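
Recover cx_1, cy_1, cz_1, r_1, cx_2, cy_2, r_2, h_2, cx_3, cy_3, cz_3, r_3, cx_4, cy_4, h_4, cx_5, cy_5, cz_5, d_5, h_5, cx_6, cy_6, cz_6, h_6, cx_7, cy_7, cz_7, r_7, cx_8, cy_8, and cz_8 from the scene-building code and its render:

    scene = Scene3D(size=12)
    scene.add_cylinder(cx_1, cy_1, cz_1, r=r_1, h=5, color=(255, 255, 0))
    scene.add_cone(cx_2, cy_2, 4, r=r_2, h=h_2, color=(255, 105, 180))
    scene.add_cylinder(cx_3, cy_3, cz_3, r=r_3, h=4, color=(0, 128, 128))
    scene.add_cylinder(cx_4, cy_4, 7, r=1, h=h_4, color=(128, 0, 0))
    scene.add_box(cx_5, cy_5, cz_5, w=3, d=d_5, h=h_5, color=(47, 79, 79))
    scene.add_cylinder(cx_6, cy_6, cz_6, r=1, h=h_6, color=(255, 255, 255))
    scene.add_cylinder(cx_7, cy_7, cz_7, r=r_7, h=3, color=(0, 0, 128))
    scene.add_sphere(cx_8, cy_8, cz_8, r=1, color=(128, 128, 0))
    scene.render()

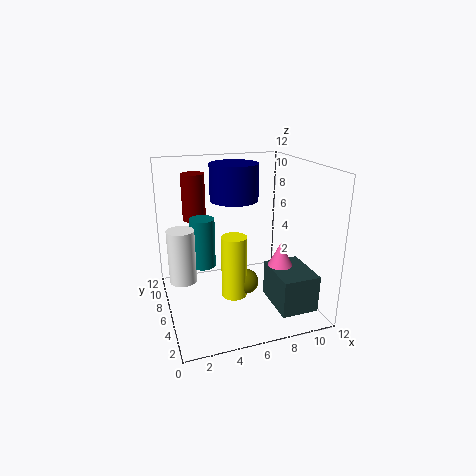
cx_1 = 5, cy_1 = 4, cz_1 = 2, r_1 = 1, cx_2 = 9, cy_2 = 4, r_2 = 1, h_2 = 2, cx_3 = 3, cy_3 = 6, cz_3 = 4, r_3 = 1, cx_4 = 3, cy_4 = 9, h_4 = 4, cx_5 = 8, cy_5 = 1, cz_5 = 1, d_5 = 4, h_5 = 3, cx_6 = 1, cy_6 = 4, cz_6 = 4, h_6 = 4, cx_7 = 6, cy_7 = 7, cz_7 = 9, r_7 = 2, cx_8 = 6, cy_8 = 4, cz_8 = 3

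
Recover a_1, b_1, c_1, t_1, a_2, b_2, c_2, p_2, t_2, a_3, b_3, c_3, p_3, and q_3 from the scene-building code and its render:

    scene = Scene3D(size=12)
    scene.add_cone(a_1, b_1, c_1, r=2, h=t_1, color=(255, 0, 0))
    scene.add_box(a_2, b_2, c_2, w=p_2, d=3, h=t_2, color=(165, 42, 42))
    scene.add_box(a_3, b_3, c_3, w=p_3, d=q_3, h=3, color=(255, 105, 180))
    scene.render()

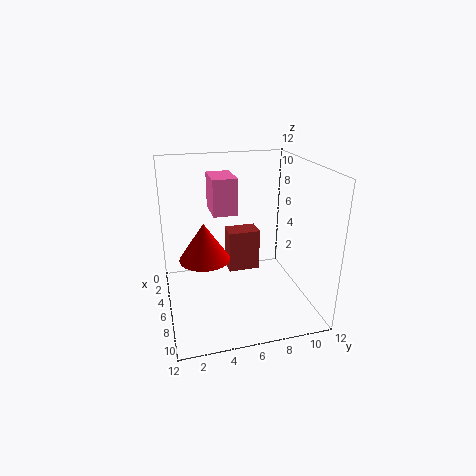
a_1 = 7, b_1 = 3, c_1 = 5, t_1 = 3, a_2 = 1, b_2 = 6, c_2 = 1, p_2 = 2, t_2 = 4, a_3 = 3, b_3 = 4, c_3 = 8, p_3 = 3, q_3 = 2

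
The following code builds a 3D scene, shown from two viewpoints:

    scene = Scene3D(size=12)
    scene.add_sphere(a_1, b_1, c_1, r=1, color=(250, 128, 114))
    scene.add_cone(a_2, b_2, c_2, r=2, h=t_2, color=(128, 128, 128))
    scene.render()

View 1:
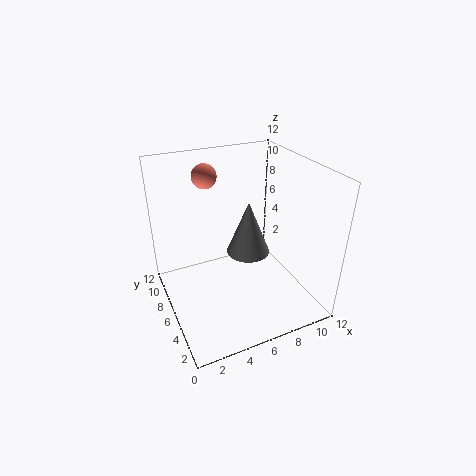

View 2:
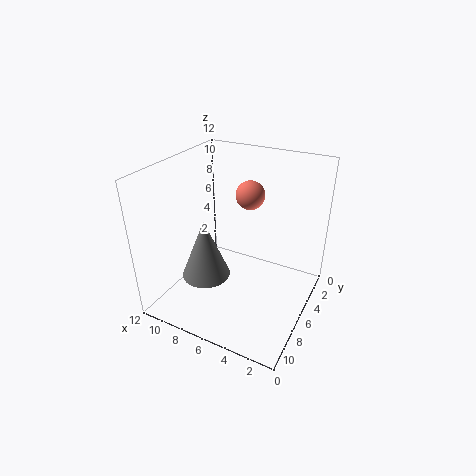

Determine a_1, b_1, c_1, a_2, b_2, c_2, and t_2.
a_1 = 4; b_1 = 8; c_1 = 11; a_2 = 8; b_2 = 8; c_2 = 3; t_2 = 5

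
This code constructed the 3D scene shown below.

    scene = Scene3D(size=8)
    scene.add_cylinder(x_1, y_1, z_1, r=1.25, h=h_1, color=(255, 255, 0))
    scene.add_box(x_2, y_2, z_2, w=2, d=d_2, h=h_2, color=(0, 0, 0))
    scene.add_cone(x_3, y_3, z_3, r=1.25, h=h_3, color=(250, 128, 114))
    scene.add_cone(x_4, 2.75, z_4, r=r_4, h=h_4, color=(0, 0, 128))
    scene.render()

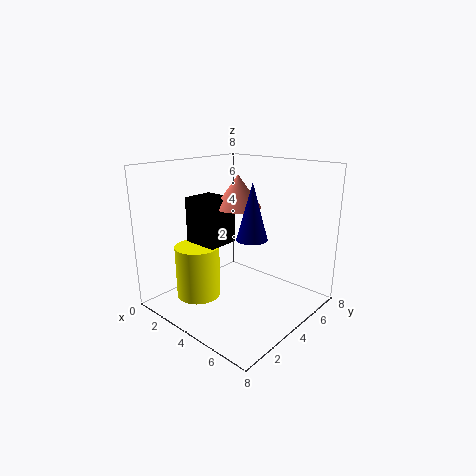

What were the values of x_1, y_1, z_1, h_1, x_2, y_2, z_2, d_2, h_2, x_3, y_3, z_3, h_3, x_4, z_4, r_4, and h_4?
x_1 = 2.25
y_1 = 2.5
z_1 = 0.5
h_1 = 3
x_2 = 1.75
y_2 = 2.25
z_2 = 3.75
d_2 = 1.75
h_2 = 2.5
x_3 = 4
y_3 = 4
z_3 = 5.75
h_3 = 1.75
x_4 = 6
z_4 = 4.75
r_4 = 0.75
h_4 = 2.75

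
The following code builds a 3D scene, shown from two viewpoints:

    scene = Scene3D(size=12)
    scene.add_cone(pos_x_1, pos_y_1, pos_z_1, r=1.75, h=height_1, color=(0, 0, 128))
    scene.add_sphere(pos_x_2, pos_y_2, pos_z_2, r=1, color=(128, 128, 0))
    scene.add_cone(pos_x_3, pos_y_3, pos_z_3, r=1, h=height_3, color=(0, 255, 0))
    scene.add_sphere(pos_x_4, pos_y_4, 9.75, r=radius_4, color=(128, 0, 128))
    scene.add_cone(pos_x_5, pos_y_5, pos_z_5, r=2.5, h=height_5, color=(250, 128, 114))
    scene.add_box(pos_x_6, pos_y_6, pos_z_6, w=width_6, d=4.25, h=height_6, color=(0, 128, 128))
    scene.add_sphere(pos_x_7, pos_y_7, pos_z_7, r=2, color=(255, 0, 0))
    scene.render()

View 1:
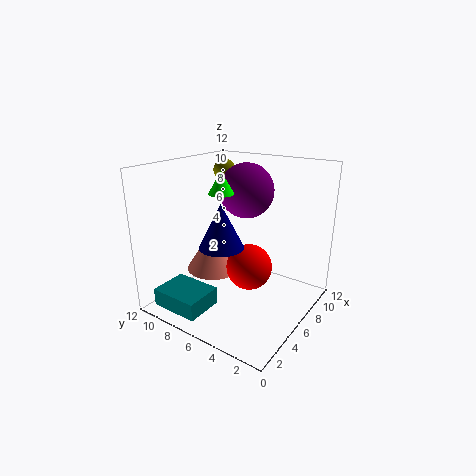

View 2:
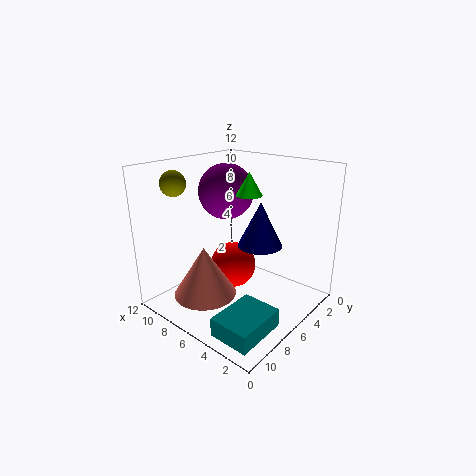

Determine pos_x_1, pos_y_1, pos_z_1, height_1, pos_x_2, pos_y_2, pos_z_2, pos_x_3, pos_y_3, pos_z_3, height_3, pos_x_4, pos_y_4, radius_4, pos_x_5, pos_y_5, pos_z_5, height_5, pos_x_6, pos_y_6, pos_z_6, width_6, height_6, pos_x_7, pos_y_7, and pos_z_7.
pos_x_1 = 3.75
pos_y_1 = 6
pos_z_1 = 6
height_1 = 3.5
pos_x_2 = 9.25
pos_y_2 = 9.75
pos_z_2 = 10.75
pos_x_3 = 4.5
pos_y_3 = 6.5
pos_z_3 = 10
height_3 = 1.75
pos_x_4 = 7.25
pos_y_4 = 6
radius_4 = 2.25
pos_x_5 = 6.75
pos_y_5 = 9.25
pos_z_5 = 2
height_5 = 4
pos_x_6 = 1
pos_y_6 = 7
pos_z_6 = 0.25
width_6 = 3.25
height_6 = 1.5
pos_x_7 = 7
pos_y_7 = 5.5
pos_z_7 = 3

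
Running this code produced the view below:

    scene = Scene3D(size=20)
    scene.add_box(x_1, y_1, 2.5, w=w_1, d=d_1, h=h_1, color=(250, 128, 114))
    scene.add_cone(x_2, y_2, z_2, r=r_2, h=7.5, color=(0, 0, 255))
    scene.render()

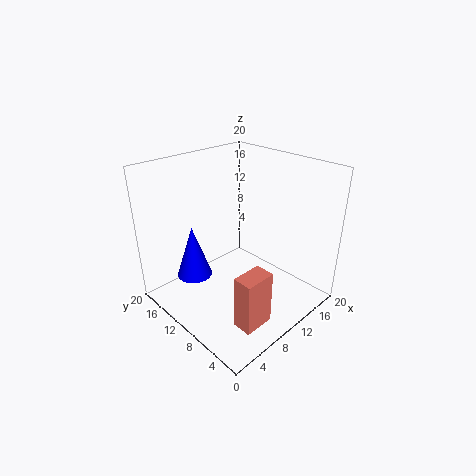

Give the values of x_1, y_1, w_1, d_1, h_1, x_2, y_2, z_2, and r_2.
x_1 = 3.5, y_1 = 1.5, w_1 = 4, d_1 = 2.5, h_1 = 7, x_2 = 5.5, y_2 = 14.5, z_2 = 4, r_2 = 2.5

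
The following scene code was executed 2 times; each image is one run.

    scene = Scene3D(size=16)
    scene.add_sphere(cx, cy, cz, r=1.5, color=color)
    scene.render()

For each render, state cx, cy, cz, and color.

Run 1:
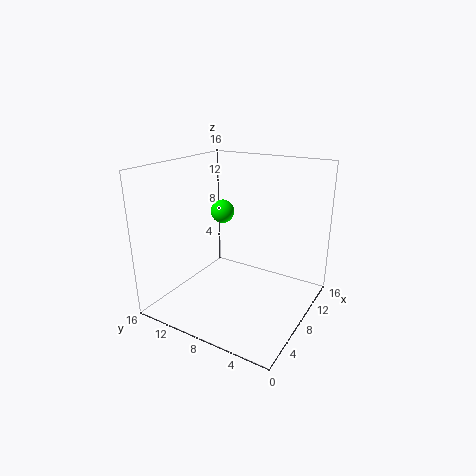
cx = 12.5, cy = 13, cz = 9, color = 'lime'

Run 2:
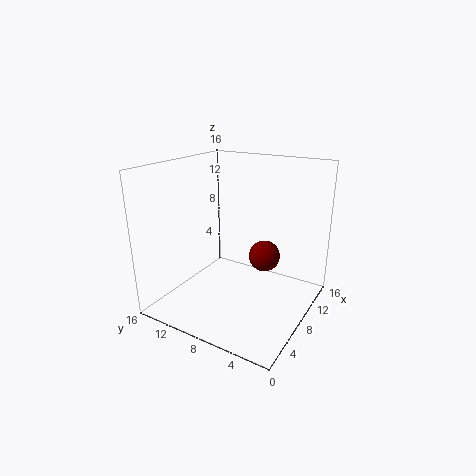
cx = 5.5, cy = 3.5, cz = 8, color = 'maroon'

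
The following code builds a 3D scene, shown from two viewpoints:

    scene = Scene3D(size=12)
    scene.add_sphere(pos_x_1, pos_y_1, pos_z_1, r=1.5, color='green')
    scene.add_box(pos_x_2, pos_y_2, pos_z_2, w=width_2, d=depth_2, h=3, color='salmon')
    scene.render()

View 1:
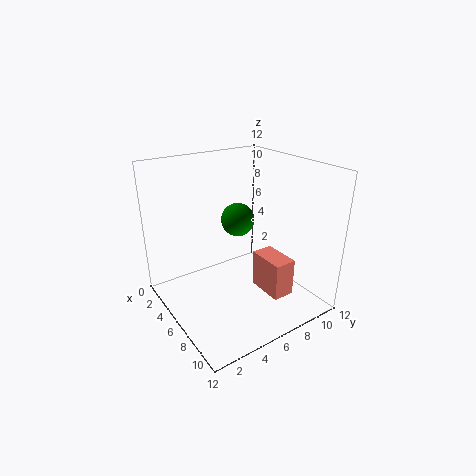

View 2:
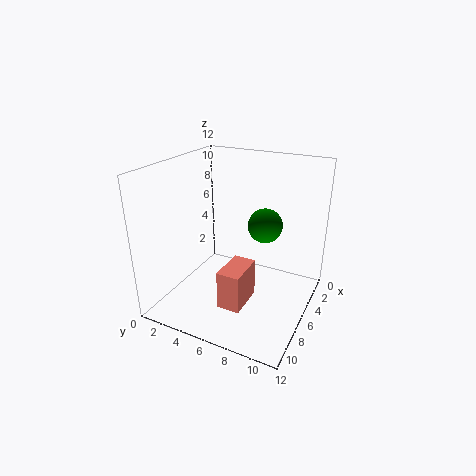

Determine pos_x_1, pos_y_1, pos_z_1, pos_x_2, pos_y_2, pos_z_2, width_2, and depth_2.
pos_x_1 = 3.75
pos_y_1 = 7.5
pos_z_1 = 6.5
pos_x_2 = 7.5
pos_y_2 = 6.5
pos_z_2 = 2.25
width_2 = 3
depth_2 = 1.75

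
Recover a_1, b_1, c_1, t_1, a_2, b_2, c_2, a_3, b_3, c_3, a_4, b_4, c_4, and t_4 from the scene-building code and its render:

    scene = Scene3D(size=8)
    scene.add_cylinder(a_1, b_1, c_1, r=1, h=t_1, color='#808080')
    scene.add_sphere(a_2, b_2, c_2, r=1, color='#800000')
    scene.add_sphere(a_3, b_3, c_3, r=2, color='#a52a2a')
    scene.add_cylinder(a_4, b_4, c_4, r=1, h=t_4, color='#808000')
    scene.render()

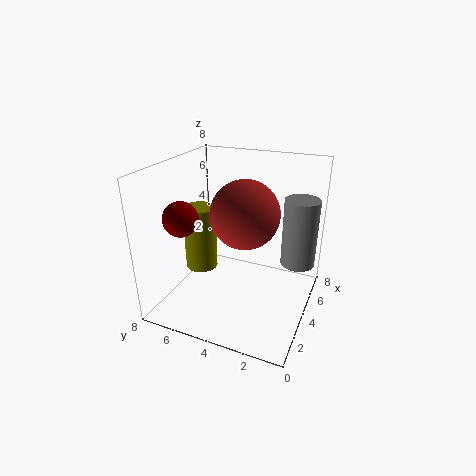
a_1 = 6, b_1 = 1, c_1 = 2, t_1 = 4, a_2 = 3, b_2 = 7, c_2 = 5, a_3 = 5, b_3 = 4, c_3 = 5, a_4 = 5, b_4 = 7, c_4 = 1, t_4 = 4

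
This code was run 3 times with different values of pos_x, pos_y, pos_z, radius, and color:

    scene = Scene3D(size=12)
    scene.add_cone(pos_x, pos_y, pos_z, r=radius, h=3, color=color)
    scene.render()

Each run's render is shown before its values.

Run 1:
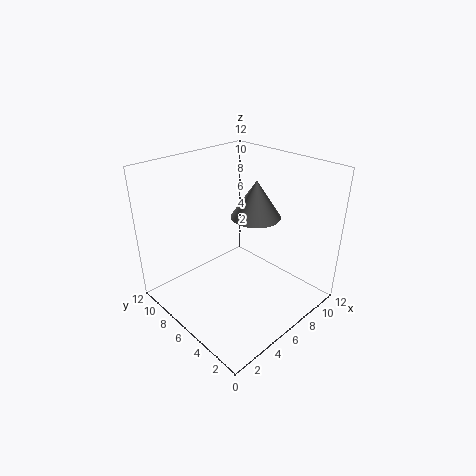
pos_x = 7; pos_y = 5; pos_z = 8; radius = 2; color = 'gray'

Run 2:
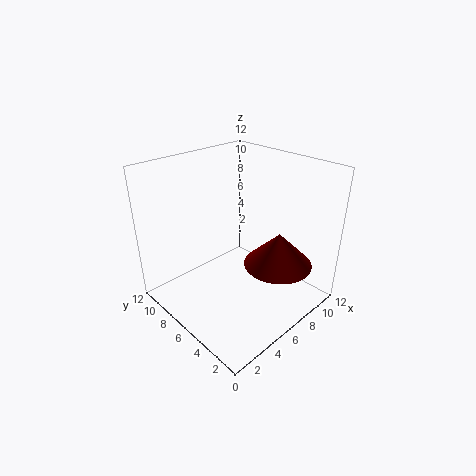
pos_x = 9; pos_y = 4; pos_z = 3; radius = 3; color = 'maroon'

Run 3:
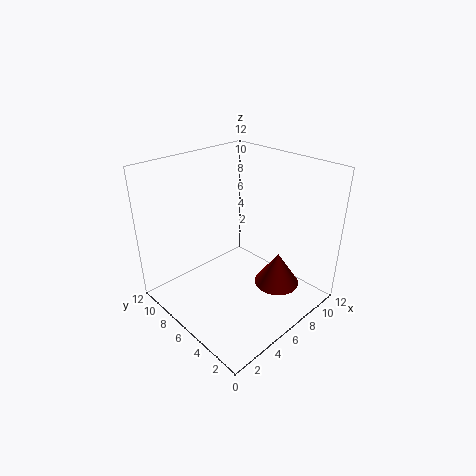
pos_x = 9; pos_y = 4; pos_z = 1; radius = 2; color = 'maroon'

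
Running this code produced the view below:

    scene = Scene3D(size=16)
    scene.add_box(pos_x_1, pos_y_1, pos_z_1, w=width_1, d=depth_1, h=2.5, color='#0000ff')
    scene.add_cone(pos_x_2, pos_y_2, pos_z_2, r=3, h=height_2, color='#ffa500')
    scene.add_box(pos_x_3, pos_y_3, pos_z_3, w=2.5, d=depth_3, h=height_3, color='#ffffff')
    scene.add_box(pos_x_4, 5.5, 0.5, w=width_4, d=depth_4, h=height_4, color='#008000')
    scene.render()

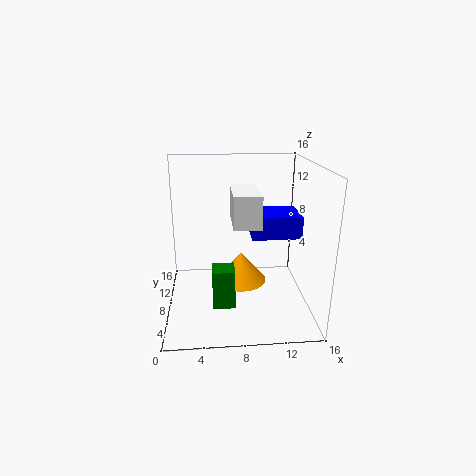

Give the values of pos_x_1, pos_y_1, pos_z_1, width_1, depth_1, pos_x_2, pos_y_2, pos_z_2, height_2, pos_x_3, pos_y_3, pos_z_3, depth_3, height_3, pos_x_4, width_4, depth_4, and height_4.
pos_x_1 = 9.5
pos_y_1 = 7
pos_z_1 = 8
width_1 = 5.5
depth_1 = 4.5
pos_x_2 = 8.5
pos_y_2 = 9.5
pos_z_2 = 2
height_2 = 3.5
pos_x_3 = 7
pos_y_3 = 1
pos_z_3 = 11.5
depth_3 = 5
height_3 = 3
pos_x_4 = 5
width_4 = 2.5
depth_4 = 2.5
height_4 = 4.5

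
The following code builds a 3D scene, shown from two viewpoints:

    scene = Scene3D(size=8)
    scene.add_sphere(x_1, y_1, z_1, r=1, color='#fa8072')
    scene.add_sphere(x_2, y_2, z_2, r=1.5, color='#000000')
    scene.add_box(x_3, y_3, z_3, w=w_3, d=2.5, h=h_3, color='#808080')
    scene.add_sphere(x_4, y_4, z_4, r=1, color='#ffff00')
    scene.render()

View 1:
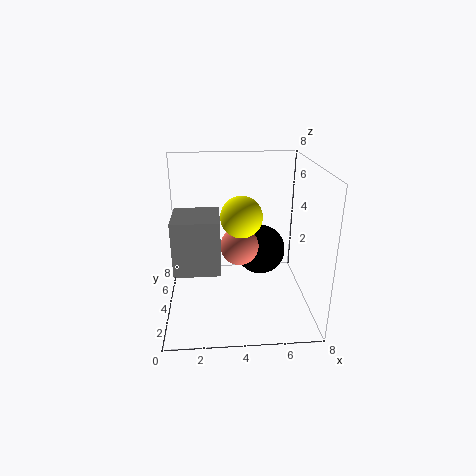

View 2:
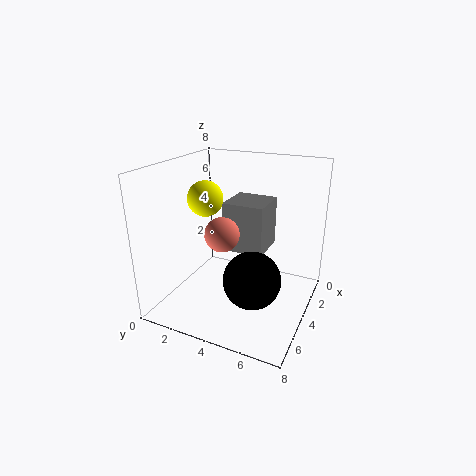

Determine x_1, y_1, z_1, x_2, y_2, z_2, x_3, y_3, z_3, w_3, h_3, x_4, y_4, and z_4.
x_1 = 4
y_1 = 3
z_1 = 4
x_2 = 5.5
y_2 = 5.5
z_2 = 2.5
x_3 = 0.5
y_3 = 2.5
z_3 = 2.5
w_3 = 2.5
h_3 = 3
x_4 = 4
y_4 = 2
z_4 = 6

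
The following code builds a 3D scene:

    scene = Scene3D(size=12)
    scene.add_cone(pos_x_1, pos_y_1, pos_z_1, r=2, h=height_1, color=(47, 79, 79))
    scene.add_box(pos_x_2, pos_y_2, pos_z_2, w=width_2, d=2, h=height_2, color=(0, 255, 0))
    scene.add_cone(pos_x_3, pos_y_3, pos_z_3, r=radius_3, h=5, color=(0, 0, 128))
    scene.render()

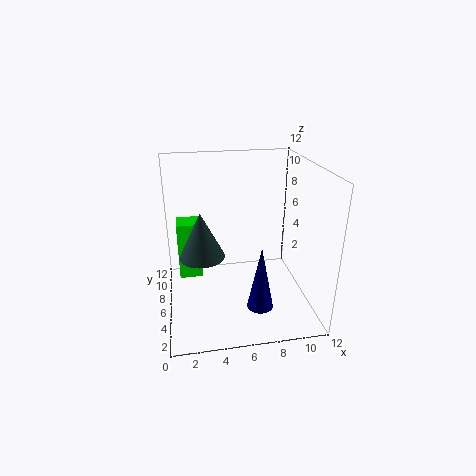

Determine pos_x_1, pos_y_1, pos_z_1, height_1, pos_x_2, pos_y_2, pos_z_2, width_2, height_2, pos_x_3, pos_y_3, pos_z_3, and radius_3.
pos_x_1 = 3, pos_y_1 = 7, pos_z_1 = 4, height_1 = 4, pos_x_2 = 1, pos_y_2 = 7, pos_z_2 = 2, width_2 = 2, height_2 = 5, pos_x_3 = 7, pos_y_3 = 2, pos_z_3 = 2, radius_3 = 1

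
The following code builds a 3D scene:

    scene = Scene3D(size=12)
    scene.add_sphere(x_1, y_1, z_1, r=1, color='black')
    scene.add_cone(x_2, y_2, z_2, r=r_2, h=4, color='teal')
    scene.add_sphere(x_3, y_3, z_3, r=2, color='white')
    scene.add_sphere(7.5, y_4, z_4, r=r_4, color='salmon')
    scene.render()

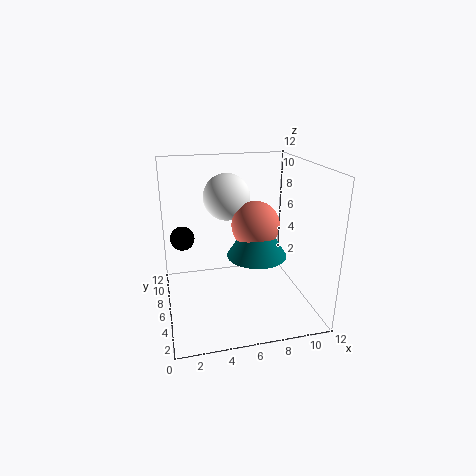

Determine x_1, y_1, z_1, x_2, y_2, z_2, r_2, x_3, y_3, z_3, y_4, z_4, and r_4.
x_1 = 1.5
y_1 = 7
z_1 = 6
x_2 = 7.5
y_2 = 5.5
z_2 = 4.5
r_2 = 2.5
x_3 = 5.5
y_3 = 8
z_3 = 9
y_4 = 6
z_4 = 7
r_4 = 2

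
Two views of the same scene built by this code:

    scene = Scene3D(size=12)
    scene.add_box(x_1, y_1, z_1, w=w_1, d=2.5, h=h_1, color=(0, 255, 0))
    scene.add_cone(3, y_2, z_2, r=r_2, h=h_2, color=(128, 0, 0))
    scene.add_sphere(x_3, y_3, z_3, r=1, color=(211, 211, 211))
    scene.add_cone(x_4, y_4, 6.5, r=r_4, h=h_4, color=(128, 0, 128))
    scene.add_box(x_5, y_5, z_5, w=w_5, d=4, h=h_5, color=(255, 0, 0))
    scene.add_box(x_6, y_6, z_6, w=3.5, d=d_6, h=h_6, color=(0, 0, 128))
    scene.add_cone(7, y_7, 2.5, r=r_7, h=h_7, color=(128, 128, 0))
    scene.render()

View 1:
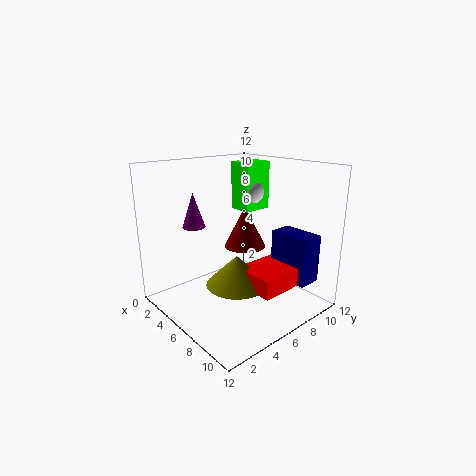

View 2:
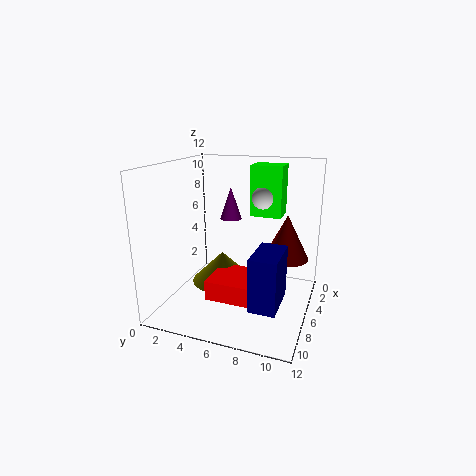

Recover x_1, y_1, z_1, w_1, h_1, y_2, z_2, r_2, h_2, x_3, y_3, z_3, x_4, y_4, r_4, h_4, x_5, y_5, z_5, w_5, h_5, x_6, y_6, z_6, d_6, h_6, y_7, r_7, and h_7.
x_1 = 4; y_1 = 7; z_1 = 8; w_1 = 2; h_1 = 4; y_2 = 9.5; z_2 = 3.5; r_2 = 2; h_2 = 4; x_3 = 5.5; y_3 = 8; z_3 = 9.5; x_4 = 2.5; y_4 = 4; r_4 = 1; h_4 = 3; x_5 = 7; y_5 = 5; z_5 = 2.5; w_5 = 3.5; h_5 = 1.5; x_6 = 7.5; y_6 = 8.5; z_6 = 2.5; d_6 = 2; h_6 = 4; y_7 = 5; r_7 = 2.5; h_7 = 2.5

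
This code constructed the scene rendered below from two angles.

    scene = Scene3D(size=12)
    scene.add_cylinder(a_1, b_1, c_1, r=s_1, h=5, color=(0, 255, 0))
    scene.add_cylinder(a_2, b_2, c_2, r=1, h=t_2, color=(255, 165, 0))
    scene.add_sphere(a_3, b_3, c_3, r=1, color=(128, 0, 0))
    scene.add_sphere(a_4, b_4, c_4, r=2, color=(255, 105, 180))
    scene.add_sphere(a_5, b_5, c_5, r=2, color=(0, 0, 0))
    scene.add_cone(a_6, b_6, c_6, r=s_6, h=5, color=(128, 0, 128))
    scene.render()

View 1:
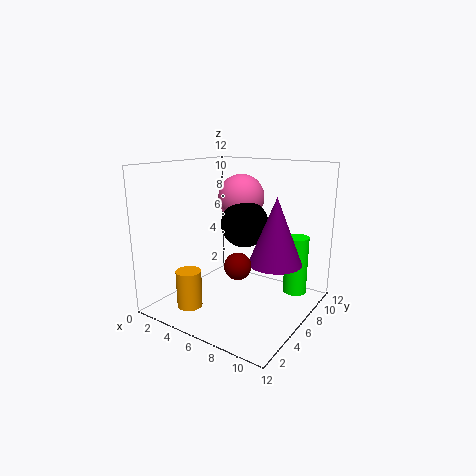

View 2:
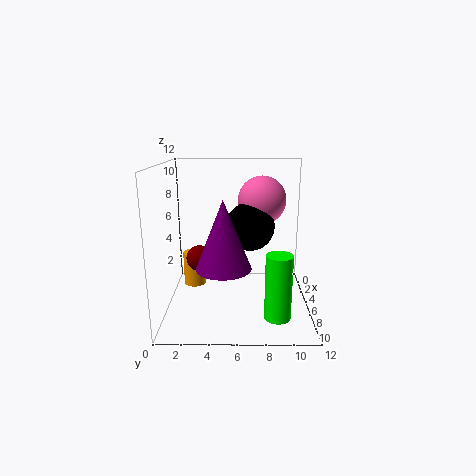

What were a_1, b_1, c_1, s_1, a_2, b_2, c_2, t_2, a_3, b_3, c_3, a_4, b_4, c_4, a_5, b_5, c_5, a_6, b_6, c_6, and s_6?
a_1 = 10
b_1 = 9
c_1 = 1
s_1 = 1
a_2 = 4
b_2 = 2
c_2 = 1
t_2 = 3
a_3 = 8
b_3 = 3
c_3 = 5
a_4 = 5
b_4 = 8
c_4 = 9
a_5 = 6
b_5 = 7
c_5 = 7
a_6 = 10
b_6 = 5
c_6 = 5
s_6 = 2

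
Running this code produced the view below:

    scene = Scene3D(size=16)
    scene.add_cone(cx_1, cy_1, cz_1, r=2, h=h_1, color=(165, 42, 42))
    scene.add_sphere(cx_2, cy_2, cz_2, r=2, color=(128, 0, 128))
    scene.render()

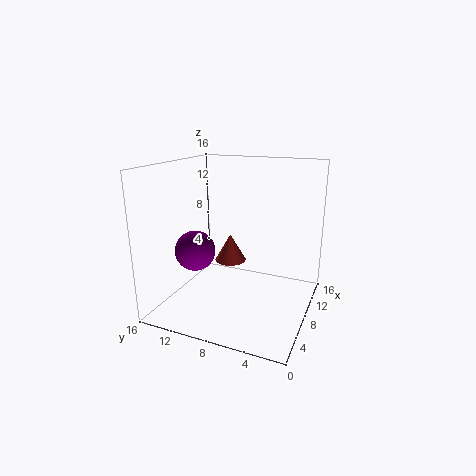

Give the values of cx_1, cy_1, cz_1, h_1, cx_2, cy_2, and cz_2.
cx_1 = 12.5; cy_1 = 11; cz_1 = 3; h_1 = 3.5; cx_2 = 3; cy_2 = 10.5; cz_2 = 8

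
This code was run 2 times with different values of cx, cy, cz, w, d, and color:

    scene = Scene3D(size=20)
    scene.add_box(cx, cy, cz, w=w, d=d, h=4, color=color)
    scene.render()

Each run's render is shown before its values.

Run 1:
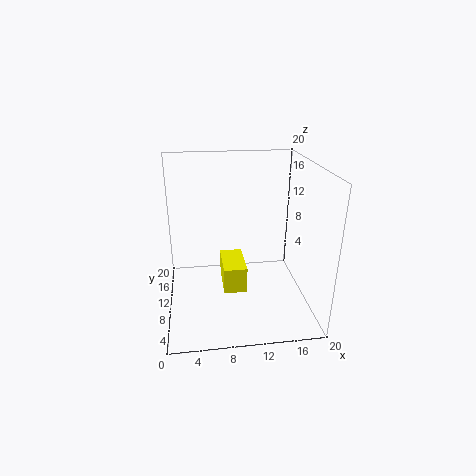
cx = 8
cy = 10.5
cz = 0.5
w = 3.5
d = 6.5
color = 'yellow'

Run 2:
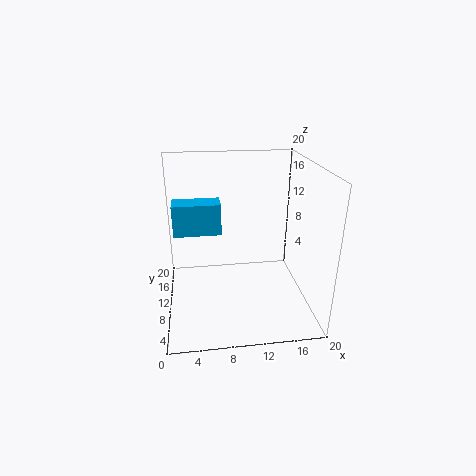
cx = 1.5
cy = 7
cz = 12
w = 6
d = 3
color = 'deepskyblue'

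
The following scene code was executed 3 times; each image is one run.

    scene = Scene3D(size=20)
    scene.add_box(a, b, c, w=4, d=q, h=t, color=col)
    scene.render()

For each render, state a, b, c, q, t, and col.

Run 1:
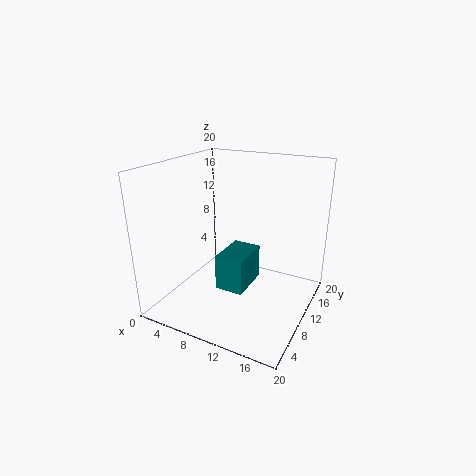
a = 8
b = 7
c = 3
q = 6
t = 5
col = 'teal'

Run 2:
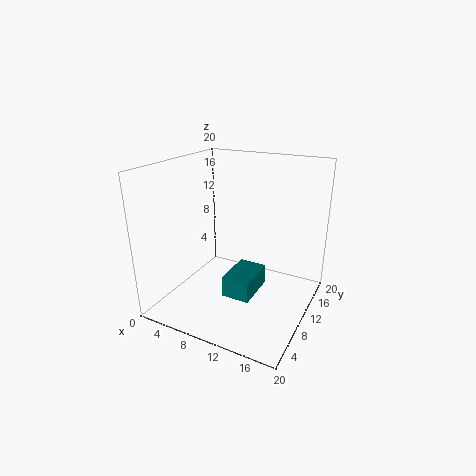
a = 9
b = 7
c = 2
q = 6
t = 3
col = 'teal'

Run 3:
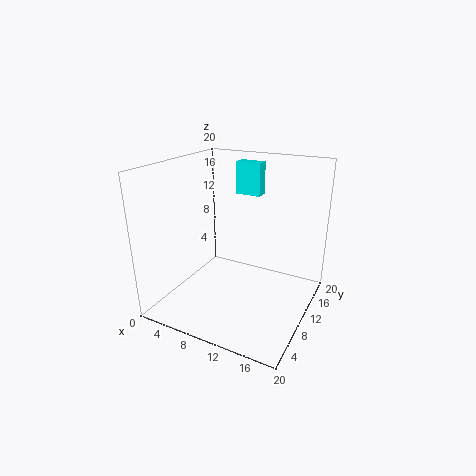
a = 6
b = 17
c = 14
q = 2
t = 5
col = 'cyan'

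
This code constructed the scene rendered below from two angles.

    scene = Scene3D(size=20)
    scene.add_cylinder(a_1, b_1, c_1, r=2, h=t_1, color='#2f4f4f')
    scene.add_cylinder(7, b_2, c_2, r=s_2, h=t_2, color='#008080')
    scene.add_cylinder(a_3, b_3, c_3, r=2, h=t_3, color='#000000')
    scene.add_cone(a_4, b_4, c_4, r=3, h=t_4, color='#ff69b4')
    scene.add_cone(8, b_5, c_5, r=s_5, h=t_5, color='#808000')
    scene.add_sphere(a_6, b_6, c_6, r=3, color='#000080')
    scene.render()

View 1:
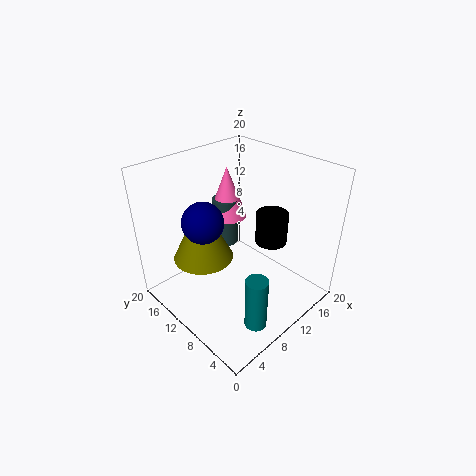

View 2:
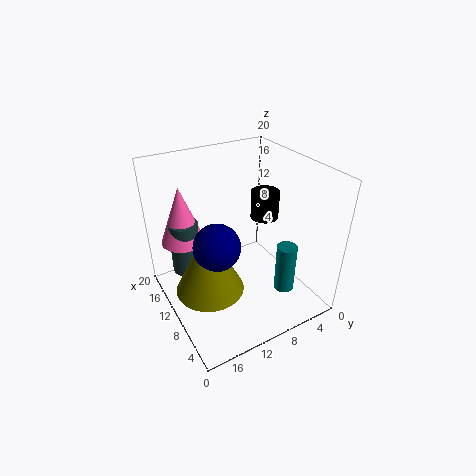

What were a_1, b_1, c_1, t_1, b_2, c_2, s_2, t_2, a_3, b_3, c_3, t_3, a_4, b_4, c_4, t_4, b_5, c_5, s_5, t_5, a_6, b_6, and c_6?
a_1 = 13.5; b_1 = 16.5; c_1 = 5; t_1 = 7.5; b_2 = 3.5; c_2 = 0.5; s_2 = 1.5; t_2 = 7.5; a_3 = 11; b_3 = 5; c_3 = 11.5; t_3 = 4; a_4 = 14; b_4 = 16.5; c_4 = 9.5; t_4 = 8; b_5 = 15.5; c_5 = 5; s_5 = 4.5; t_5 = 9; a_6 = 7.5; b_6 = 14.5; c_6 = 11.5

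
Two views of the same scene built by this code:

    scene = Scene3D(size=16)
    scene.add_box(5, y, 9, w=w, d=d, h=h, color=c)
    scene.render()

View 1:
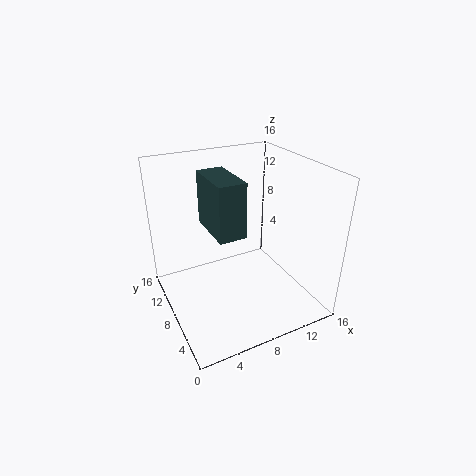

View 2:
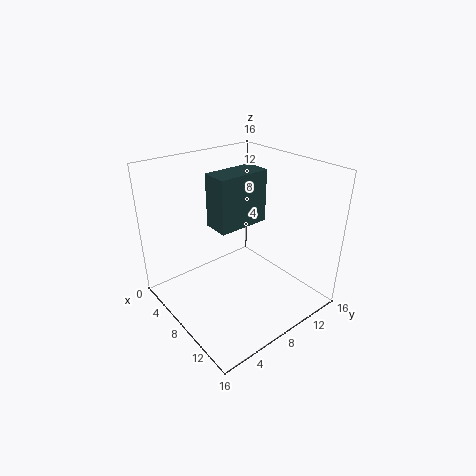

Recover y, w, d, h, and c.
y = 6, w = 3, d = 6, h = 6, c = 'darkslategray'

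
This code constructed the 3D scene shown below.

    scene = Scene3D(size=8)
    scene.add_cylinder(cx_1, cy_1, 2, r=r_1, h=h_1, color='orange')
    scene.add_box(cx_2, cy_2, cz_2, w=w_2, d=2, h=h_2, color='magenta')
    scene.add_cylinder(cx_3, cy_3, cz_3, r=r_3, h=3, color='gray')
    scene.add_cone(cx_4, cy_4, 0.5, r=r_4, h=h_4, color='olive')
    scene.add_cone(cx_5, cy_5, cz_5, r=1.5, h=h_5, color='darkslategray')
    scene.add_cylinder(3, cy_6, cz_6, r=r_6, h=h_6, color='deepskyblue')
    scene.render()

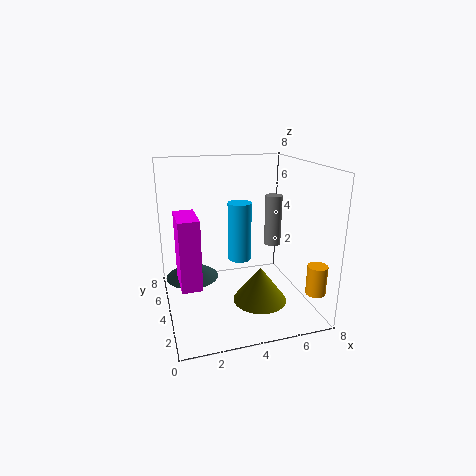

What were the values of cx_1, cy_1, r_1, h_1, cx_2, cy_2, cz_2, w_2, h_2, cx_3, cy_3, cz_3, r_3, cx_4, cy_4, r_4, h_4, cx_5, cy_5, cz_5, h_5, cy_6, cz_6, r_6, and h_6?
cx_1 = 7, cy_1 = 0.5, r_1 = 0.5, h_1 = 1.5, cx_2 = 0.5, cy_2 = 1.5, cz_2 = 2.5, w_2 = 1, h_2 = 3.5, cx_3 = 6.5, cy_3 = 5, cz_3 = 3, r_3 = 0.5, cx_4 = 5, cy_4 = 3, r_4 = 1.5, h_4 = 2, cx_5 = 1.5, cy_5 = 5, cz_5 = 1.5, h_5 = 1, cy_6 = 0.5, cz_6 = 4.5, r_6 = 0.5, h_6 = 2.5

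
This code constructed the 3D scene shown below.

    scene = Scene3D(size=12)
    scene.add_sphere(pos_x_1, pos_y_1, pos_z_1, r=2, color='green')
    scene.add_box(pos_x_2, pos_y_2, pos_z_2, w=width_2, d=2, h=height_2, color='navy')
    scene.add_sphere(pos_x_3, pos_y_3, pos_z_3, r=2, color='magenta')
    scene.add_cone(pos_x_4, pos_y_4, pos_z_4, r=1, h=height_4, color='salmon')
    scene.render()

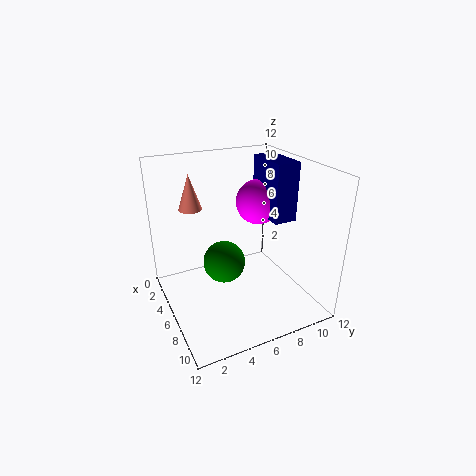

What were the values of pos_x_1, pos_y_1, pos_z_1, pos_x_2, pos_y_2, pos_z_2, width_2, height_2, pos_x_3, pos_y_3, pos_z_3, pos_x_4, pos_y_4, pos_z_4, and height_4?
pos_x_1 = 3; pos_y_1 = 6; pos_z_1 = 2; pos_x_2 = 3; pos_y_2 = 9; pos_z_2 = 7; width_2 = 4; height_2 = 5; pos_x_3 = 4; pos_y_3 = 9; pos_z_3 = 8; pos_x_4 = 3; pos_y_4 = 3; pos_z_4 = 8; height_4 = 3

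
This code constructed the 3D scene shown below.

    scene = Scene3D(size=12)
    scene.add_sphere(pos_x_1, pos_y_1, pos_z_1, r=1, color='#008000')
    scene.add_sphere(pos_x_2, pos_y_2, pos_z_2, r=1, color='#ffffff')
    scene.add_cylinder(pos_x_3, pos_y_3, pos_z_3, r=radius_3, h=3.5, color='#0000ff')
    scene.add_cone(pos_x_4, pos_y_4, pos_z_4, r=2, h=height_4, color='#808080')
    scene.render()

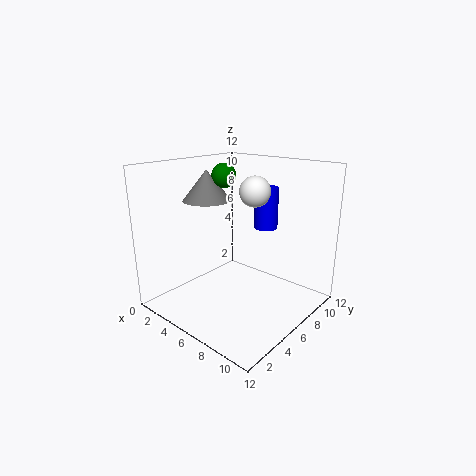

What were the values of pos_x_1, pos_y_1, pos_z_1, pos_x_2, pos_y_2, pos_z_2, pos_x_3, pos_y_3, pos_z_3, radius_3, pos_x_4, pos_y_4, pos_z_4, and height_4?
pos_x_1 = 4.5, pos_y_1 = 6, pos_z_1 = 11, pos_x_2 = 10, pos_y_2 = 3, pos_z_2 = 11, pos_x_3 = 7, pos_y_3 = 8.5, pos_z_3 = 6.5, radius_3 = 1, pos_x_4 = 3.5, pos_y_4 = 5, pos_z_4 = 9, height_4 = 2.5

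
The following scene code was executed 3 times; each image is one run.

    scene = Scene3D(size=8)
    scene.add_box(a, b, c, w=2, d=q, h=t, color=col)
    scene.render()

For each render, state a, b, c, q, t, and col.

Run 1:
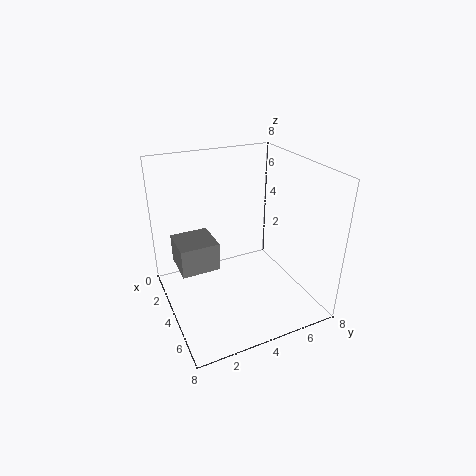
a = 3
b = 0.5
c = 3
q = 2
t = 1.5
col = 'gray'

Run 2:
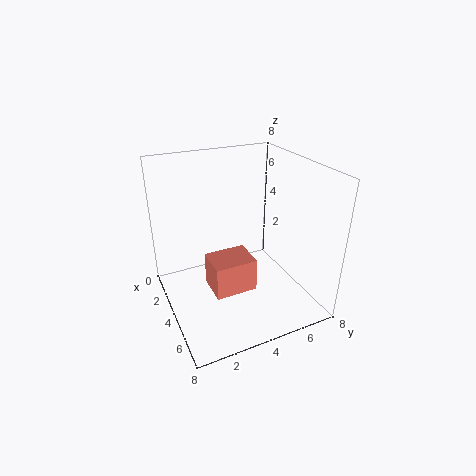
a = 2.5
b = 2.5
c = 0.5
q = 2.5
t = 2
col = 'salmon'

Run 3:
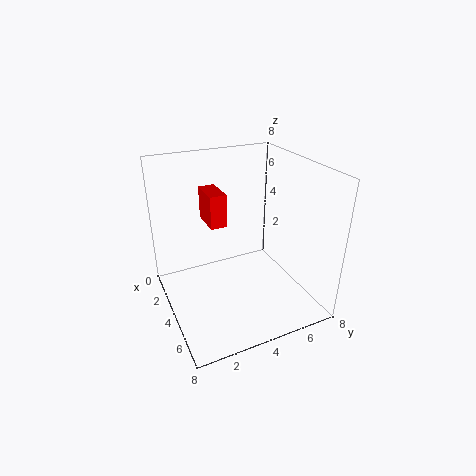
a = 0.5
b = 3
c = 4
q = 1
t = 2
col = 'red'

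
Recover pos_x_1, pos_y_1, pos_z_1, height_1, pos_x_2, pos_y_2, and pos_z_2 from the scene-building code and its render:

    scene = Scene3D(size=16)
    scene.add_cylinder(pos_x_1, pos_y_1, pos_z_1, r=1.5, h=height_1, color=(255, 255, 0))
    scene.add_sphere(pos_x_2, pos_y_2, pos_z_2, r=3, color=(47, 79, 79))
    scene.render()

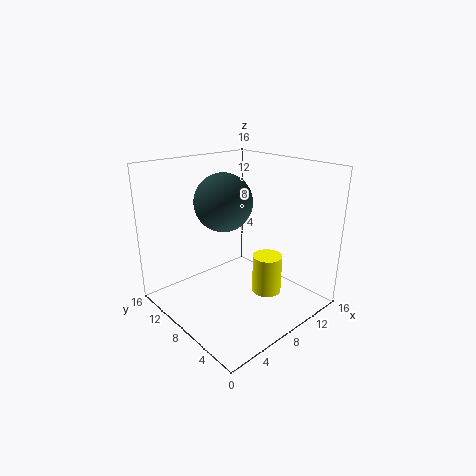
pos_x_1 = 8, pos_y_1 = 3.5, pos_z_1 = 3.5, height_1 = 4, pos_x_2 = 6, pos_y_2 = 8, pos_z_2 = 12.5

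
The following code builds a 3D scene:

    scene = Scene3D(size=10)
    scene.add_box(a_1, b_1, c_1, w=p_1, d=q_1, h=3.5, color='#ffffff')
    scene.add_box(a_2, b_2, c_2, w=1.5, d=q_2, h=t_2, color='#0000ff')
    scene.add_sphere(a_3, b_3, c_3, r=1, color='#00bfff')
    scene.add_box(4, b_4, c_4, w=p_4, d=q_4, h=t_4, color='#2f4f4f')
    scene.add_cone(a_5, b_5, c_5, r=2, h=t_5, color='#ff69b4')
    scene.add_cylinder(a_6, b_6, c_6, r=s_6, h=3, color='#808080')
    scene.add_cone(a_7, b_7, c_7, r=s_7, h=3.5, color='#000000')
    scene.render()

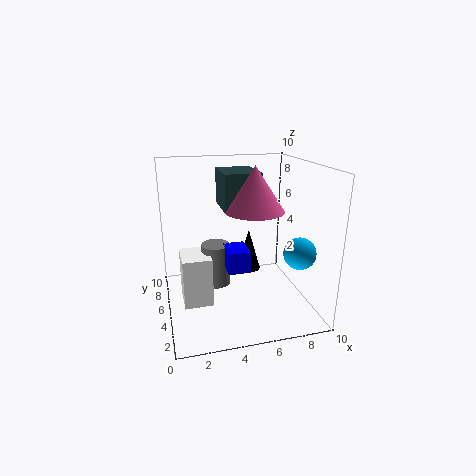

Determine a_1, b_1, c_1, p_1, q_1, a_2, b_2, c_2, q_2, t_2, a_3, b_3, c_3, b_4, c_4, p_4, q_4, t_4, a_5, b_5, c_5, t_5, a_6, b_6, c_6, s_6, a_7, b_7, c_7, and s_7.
a_1 = 1
b_1 = 4
c_1 = 0.5
p_1 = 2
q_1 = 2.5
a_2 = 4
b_2 = 3.5
c_2 = 3
q_2 = 2
t_2 = 1.5
a_3 = 8
b_3 = 1.5
c_3 = 5
b_4 = 4.5
c_4 = 7
p_4 = 2.5
q_4 = 3
t_4 = 2.5
a_5 = 6
b_5 = 4.5
c_5 = 7
t_5 = 3
a_6 = 3.5
b_6 = 5.5
c_6 = 1.5
s_6 = 1
a_7 = 7
b_7 = 9
c_7 = 0.5
s_7 = 1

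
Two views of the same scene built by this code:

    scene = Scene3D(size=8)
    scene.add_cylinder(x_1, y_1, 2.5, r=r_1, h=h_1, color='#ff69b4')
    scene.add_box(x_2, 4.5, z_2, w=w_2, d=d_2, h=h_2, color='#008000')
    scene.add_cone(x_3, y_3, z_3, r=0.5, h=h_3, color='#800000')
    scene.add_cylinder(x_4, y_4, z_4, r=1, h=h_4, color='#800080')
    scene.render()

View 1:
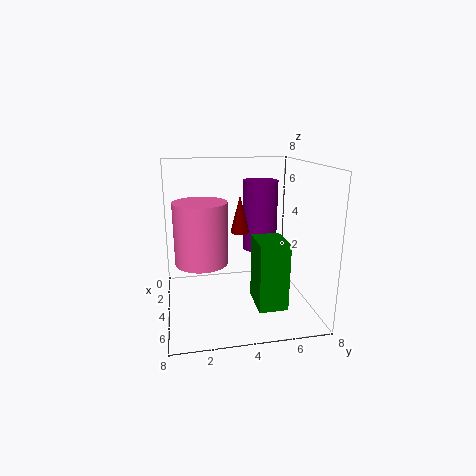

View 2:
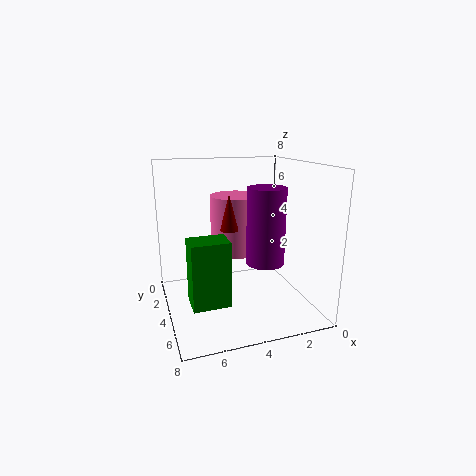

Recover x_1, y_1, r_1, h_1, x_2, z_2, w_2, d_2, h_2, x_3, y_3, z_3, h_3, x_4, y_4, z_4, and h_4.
x_1 = 3.5, y_1 = 2, r_1 = 1.5, h_1 = 3.5, x_2 = 5, z_2 = 1, w_2 = 2, d_2 = 1.5, h_2 = 3.5, x_3 = 4.5, y_3 = 4, z_3 = 4.5, h_3 = 2, x_4 = 3, y_4 = 5.5, z_4 = 3, h_4 = 4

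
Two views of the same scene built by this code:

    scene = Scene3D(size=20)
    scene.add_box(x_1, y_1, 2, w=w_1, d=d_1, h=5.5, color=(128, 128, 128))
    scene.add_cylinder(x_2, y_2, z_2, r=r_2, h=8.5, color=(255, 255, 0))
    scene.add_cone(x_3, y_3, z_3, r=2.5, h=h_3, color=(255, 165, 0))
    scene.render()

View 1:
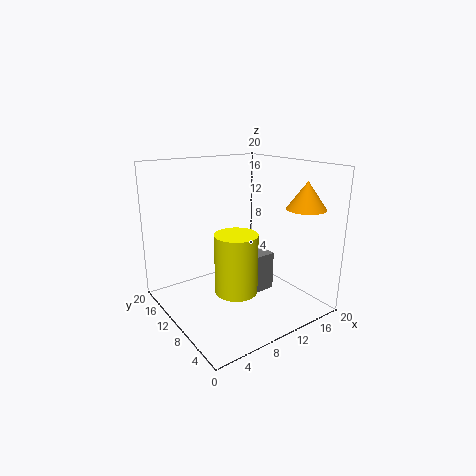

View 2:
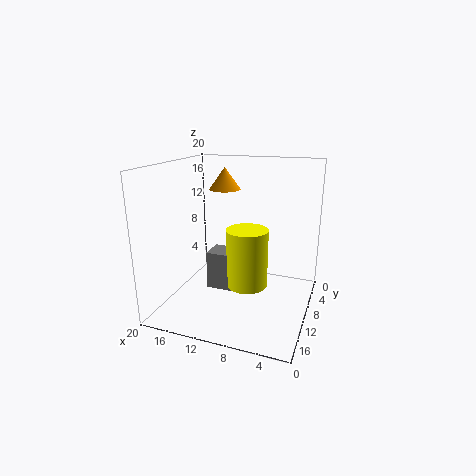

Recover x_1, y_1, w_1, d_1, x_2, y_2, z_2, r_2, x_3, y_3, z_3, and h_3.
x_1 = 10
y_1 = 7.5
w_1 = 4.5
d_1 = 3.5
x_2 = 9
y_2 = 9
z_2 = 2.5
r_2 = 3
x_3 = 15
y_3 = 2.5
z_3 = 15
h_3 = 3.5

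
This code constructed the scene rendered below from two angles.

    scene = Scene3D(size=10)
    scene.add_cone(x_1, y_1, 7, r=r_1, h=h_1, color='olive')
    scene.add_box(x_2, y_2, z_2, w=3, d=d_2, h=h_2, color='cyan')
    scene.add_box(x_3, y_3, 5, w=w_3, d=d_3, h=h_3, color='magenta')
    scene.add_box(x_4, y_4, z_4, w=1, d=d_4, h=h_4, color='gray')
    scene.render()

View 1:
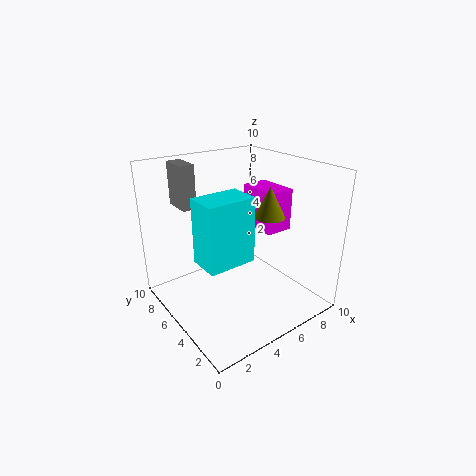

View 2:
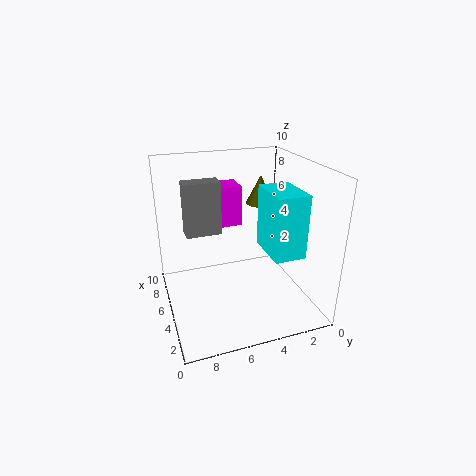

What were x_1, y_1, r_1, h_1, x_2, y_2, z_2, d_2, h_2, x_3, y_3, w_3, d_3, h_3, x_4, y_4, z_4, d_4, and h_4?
x_1 = 6
y_1 = 3
r_1 = 1
h_1 = 2
x_2 = 1
y_2 = 2
z_2 = 5
d_2 = 2
h_2 = 4
x_3 = 7
y_3 = 4
w_3 = 2
d_3 = 3
h_3 = 3
x_4 = 2
y_4 = 7
z_4 = 7
d_4 = 2
h_4 = 3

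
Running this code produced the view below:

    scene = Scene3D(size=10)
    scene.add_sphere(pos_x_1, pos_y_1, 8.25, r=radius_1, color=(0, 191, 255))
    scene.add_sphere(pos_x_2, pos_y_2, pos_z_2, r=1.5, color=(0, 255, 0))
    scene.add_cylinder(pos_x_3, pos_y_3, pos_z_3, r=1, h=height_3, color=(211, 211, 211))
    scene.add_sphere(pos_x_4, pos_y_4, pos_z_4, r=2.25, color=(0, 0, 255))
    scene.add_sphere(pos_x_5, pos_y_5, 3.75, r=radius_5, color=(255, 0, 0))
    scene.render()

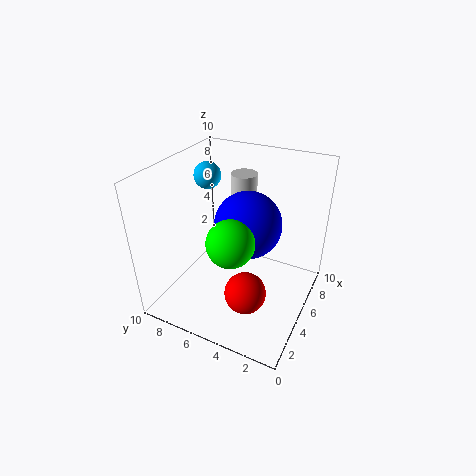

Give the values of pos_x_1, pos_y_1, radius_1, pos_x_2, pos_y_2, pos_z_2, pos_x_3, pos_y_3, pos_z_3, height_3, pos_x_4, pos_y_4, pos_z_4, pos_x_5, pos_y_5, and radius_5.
pos_x_1 = 7; pos_y_1 = 8.5; radius_1 = 1; pos_x_2 = 2.5; pos_y_2 = 4.25; pos_z_2 = 6.25; pos_x_3 = 8.5; pos_y_3 = 6.25; pos_z_3 = 4.75; height_3 = 3.5; pos_x_4 = 5; pos_y_4 = 4.25; pos_z_4 = 6.25; pos_x_5 = 1.5; pos_y_5 = 2.75; radius_5 = 1.25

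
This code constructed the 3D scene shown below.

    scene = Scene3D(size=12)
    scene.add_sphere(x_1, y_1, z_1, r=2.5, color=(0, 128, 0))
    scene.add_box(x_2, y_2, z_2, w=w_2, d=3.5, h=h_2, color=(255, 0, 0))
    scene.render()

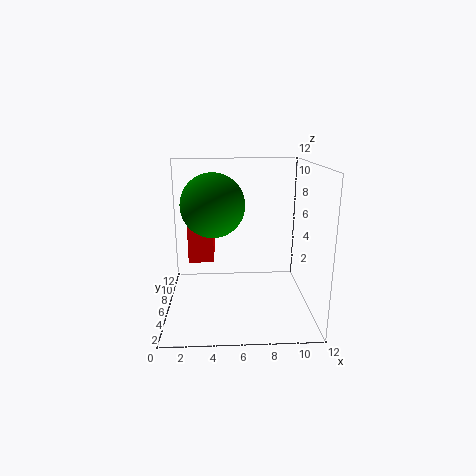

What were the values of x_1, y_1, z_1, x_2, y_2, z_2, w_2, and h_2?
x_1 = 4
y_1 = 5
z_1 = 9
x_2 = 2
y_2 = 4.5
z_2 = 4.5
w_2 = 2
h_2 = 5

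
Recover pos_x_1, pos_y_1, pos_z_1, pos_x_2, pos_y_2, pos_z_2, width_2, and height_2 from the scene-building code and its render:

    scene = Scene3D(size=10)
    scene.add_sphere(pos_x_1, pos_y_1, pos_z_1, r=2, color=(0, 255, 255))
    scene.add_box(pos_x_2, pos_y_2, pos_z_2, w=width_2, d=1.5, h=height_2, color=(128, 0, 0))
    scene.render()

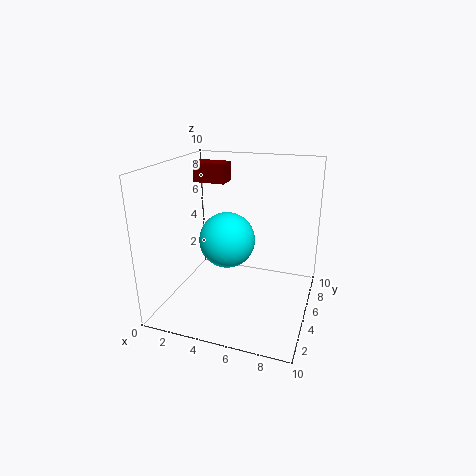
pos_x_1 = 4; pos_y_1 = 5.5; pos_z_1 = 4.5; pos_x_2 = 0.5; pos_y_2 = 7.5; pos_z_2 = 8; width_2 = 2.5; height_2 = 1.5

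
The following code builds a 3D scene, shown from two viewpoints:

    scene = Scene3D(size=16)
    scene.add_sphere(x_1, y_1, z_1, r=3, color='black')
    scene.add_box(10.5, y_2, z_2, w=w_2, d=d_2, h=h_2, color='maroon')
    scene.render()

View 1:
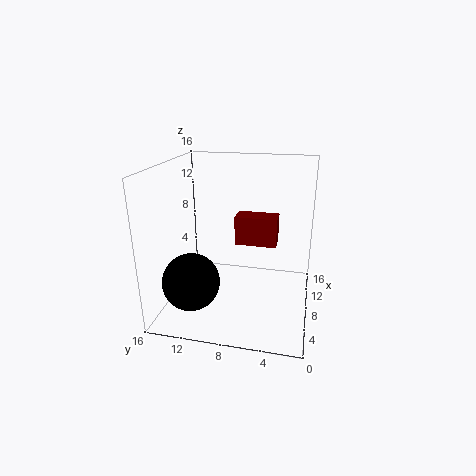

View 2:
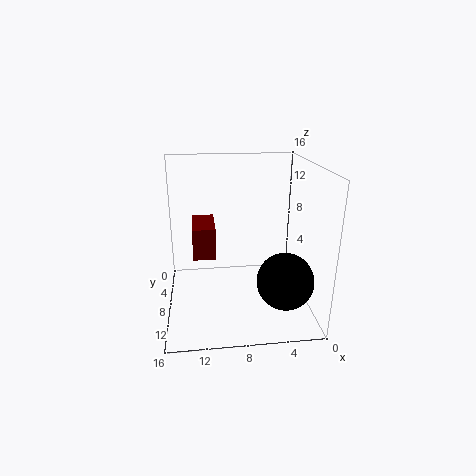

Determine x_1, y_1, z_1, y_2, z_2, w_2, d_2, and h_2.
x_1 = 3.5, y_1 = 12, z_1 = 4.5, y_2 = 4, z_2 = 6, w_2 = 2.5, d_2 = 5, h_2 = 3.5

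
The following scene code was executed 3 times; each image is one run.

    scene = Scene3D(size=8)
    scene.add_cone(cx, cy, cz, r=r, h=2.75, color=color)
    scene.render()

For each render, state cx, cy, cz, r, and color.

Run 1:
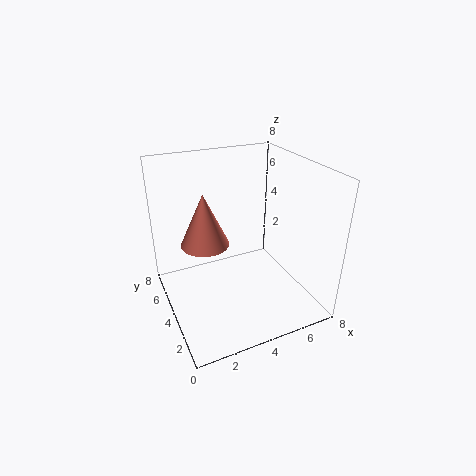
cx = 2
cy = 3.75
cz = 4.25
r = 1.25
color = 'salmon'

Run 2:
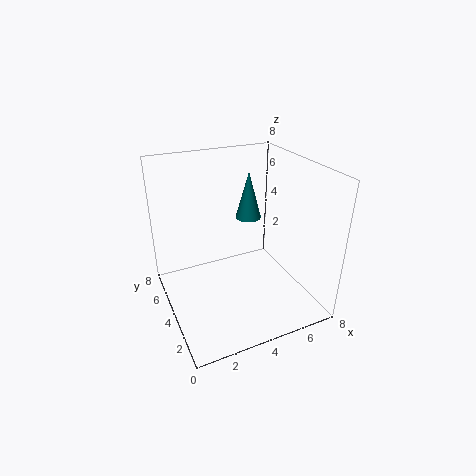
cx = 5.25
cy = 5.25
cz = 4.5
r = 0.75
color = 'teal'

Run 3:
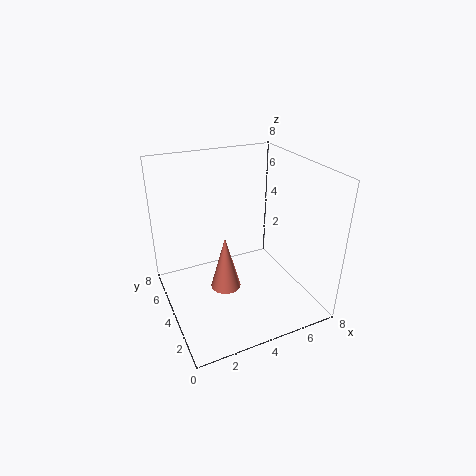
cx = 2.5
cy = 2.25
cz = 2.5
r = 0.75
color = 'salmon'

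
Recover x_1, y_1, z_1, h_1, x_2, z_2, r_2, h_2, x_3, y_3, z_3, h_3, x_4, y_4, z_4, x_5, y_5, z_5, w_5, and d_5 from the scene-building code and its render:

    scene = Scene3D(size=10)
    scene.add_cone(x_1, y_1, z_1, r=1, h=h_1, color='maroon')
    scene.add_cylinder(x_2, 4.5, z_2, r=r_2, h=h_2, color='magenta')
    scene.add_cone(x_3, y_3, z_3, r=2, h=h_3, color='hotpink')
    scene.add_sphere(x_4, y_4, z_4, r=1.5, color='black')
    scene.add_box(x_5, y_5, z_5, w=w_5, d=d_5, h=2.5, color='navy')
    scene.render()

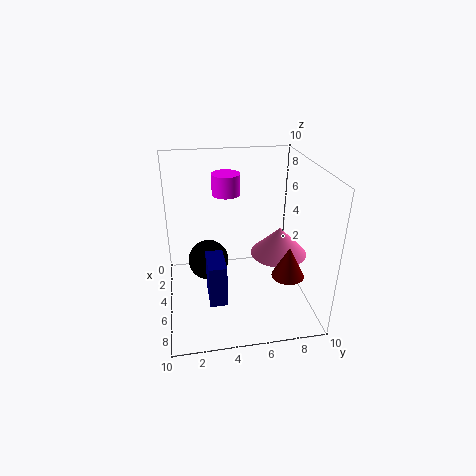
x_1 = 8.5, y_1 = 7.5, z_1 = 4, h_1 = 2, x_2 = 3, z_2 = 7.5, r_2 = 1, h_2 = 1.5, x_3 = 5, y_3 = 8, z_3 = 3.5, h_3 = 2, x_4 = 3.5, y_4 = 3, z_4 = 2.5, x_5 = 8, y_5 = 2.5, z_5 = 3.5, w_5 = 2, d_5 = 1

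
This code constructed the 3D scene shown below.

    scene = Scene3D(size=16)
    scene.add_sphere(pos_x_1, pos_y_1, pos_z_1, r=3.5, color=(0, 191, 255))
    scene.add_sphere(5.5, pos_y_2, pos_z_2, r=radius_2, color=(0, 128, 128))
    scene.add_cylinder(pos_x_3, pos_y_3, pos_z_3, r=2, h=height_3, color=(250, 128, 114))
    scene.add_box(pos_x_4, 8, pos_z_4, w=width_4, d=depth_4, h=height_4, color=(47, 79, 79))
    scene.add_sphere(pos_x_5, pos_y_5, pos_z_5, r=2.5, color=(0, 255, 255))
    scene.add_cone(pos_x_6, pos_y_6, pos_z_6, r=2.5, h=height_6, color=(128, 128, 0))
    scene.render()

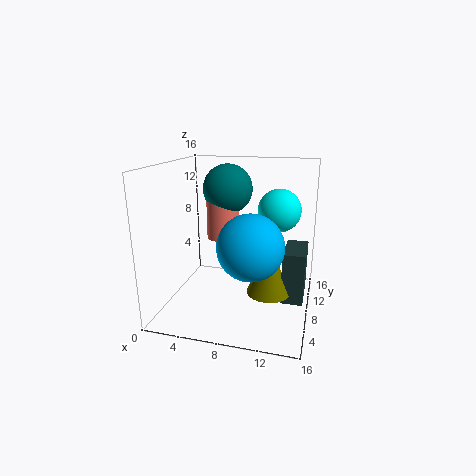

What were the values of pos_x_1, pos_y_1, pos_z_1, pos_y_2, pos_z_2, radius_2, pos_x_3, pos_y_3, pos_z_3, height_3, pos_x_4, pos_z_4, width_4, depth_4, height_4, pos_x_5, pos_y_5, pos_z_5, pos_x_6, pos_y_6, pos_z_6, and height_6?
pos_x_1 = 10, pos_y_1 = 5.5, pos_z_1 = 8, pos_y_2 = 12.5, pos_z_2 = 12.5, radius_2 = 3, pos_x_3 = 5, pos_y_3 = 12, pos_z_3 = 6.5, height_3 = 6.5, pos_x_4 = 13, pos_z_4 = 0.5, width_4 = 2.5, depth_4 = 5, height_4 = 6, pos_x_5 = 12, pos_y_5 = 11.5, pos_z_5 = 10.5, pos_x_6 = 11.5, pos_y_6 = 8.5, pos_z_6 = 1.5, height_6 = 6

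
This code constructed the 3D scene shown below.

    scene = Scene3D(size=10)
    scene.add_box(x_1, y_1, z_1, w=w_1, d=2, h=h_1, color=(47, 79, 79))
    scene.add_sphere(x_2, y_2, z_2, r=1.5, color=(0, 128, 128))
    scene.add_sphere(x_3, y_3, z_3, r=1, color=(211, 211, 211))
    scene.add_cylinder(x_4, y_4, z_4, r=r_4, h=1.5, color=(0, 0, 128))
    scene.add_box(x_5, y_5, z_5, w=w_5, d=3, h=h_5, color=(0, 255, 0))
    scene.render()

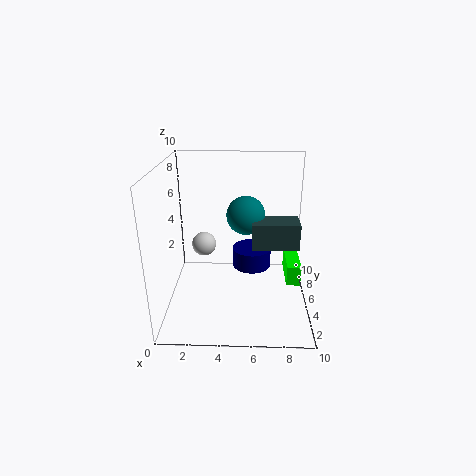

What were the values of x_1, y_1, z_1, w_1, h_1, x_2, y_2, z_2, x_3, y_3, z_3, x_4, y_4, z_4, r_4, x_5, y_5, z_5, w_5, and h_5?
x_1 = 6, y_1 = 6, z_1 = 3.5, w_1 = 3.5, h_1 = 2, x_2 = 5.5, y_2 = 8, z_2 = 5.5, x_3 = 2, y_3 = 9, z_3 = 2.5, x_4 = 6, y_4 = 7.5, z_4 = 1.5, r_4 = 1.5, x_5 = 8.5, y_5 = 4.5, z_5 = 1.5, w_5 = 1, h_5 = 1.5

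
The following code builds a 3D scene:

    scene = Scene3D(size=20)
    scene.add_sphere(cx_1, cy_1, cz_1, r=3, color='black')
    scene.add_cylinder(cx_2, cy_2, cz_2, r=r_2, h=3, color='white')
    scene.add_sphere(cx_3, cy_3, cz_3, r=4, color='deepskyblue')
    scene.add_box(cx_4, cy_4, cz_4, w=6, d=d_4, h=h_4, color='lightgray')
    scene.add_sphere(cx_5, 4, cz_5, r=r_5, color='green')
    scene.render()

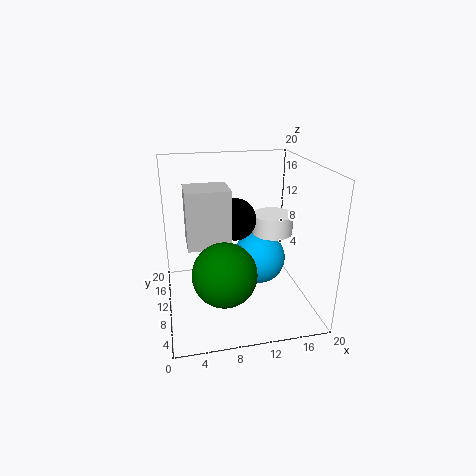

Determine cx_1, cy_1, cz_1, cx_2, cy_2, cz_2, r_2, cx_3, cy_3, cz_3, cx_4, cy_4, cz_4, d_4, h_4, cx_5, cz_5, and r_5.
cx_1 = 10; cy_1 = 12; cz_1 = 12; cx_2 = 16; cy_2 = 13; cz_2 = 9; r_2 = 3; cx_3 = 14; cy_3 = 13; cz_3 = 5; cx_4 = 3; cy_4 = 9; cz_4 = 9; d_4 = 5; h_4 = 8; cx_5 = 7; cz_5 = 8; r_5 = 4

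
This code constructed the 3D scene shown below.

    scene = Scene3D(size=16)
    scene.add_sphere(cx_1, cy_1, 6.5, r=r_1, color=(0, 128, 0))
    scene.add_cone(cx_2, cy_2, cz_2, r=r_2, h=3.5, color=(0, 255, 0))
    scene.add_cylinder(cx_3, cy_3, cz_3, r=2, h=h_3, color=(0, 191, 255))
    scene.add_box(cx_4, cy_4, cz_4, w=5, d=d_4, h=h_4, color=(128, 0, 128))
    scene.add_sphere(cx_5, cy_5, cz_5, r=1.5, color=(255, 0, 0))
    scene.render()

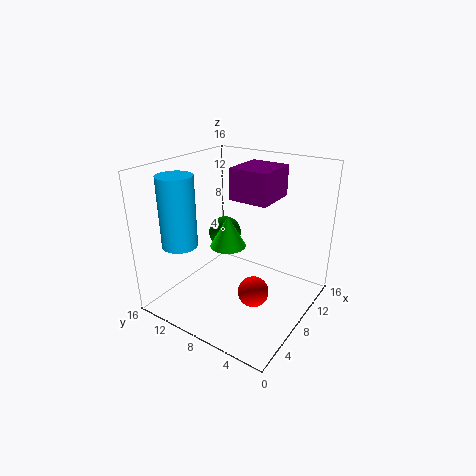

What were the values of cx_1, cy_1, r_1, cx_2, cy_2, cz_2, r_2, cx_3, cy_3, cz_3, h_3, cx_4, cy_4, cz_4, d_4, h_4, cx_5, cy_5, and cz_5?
cx_1 = 11, cy_1 = 12, r_1 = 2, cx_2 = 7.5, cy_2 = 9, cz_2 = 7, r_2 = 2, cx_3 = 4.5, cy_3 = 13.5, cz_3 = 7, h_3 = 8, cx_4 = 8.5, cy_4 = 5, cz_4 = 12, d_4 = 4.5, h_4 = 3.5, cx_5 = 4, cy_5 = 3.5, cz_5 = 5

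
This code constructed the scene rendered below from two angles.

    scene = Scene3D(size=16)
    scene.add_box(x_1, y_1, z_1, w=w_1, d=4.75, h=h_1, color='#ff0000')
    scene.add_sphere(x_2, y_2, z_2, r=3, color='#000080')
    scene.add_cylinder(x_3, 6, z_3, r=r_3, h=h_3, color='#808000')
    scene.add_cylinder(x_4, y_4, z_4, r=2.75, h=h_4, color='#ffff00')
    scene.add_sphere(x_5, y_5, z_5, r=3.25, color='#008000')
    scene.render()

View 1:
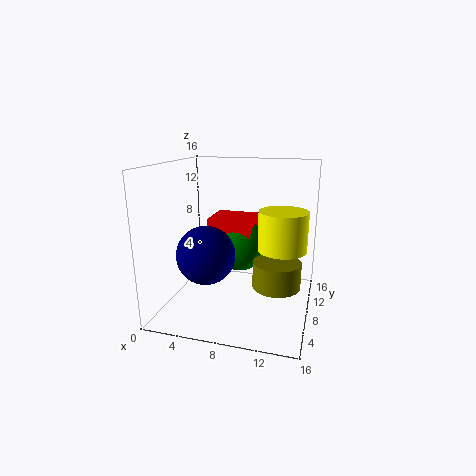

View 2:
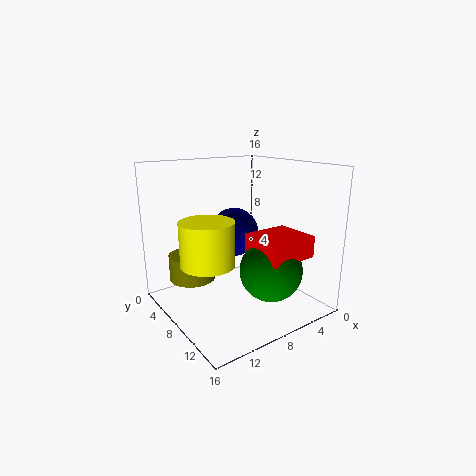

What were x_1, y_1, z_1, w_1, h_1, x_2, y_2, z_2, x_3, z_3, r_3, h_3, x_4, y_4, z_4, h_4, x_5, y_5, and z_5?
x_1 = 3.5
y_1 = 10.25
z_1 = 7
w_1 = 5.25
h_1 = 2.25
x_2 = 5.75
y_2 = 4
z_2 = 7.25
x_3 = 12.75
z_3 = 3.75
r_3 = 2.5
h_3 = 2.75
x_4 = 12.75
y_4 = 9.5
z_4 = 6.5
h_4 = 4.5
x_5 = 7
y_5 = 12.5
z_5 = 5.5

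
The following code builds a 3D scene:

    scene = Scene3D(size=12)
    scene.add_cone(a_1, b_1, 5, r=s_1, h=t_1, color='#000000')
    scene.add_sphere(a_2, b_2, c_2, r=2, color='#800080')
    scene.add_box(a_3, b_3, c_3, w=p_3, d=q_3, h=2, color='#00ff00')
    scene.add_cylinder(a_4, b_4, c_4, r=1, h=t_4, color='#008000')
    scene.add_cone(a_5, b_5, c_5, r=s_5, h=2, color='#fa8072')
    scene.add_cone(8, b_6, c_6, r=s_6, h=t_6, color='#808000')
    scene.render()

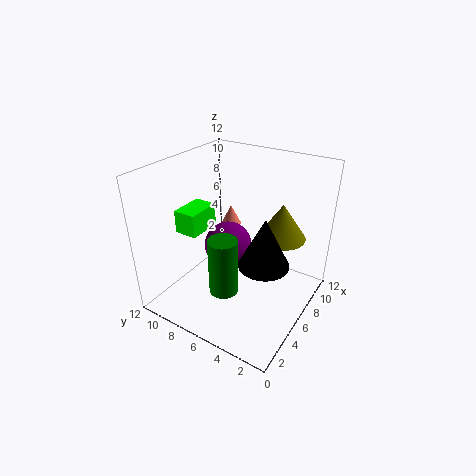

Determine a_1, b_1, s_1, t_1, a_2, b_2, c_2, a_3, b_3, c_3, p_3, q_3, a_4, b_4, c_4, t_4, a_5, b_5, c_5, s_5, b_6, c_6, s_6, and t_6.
a_1 = 5, b_1 = 3, s_1 = 2, t_1 = 4, a_2 = 6, b_2 = 7, c_2 = 5, a_3 = 4, b_3 = 9, c_3 = 6, p_3 = 3, q_3 = 2, a_4 = 1, b_4 = 4, c_4 = 5, t_4 = 4, a_5 = 11, b_5 = 10, c_5 = 4, s_5 = 1, b_6 = 3, c_6 = 6, s_6 = 2, t_6 = 3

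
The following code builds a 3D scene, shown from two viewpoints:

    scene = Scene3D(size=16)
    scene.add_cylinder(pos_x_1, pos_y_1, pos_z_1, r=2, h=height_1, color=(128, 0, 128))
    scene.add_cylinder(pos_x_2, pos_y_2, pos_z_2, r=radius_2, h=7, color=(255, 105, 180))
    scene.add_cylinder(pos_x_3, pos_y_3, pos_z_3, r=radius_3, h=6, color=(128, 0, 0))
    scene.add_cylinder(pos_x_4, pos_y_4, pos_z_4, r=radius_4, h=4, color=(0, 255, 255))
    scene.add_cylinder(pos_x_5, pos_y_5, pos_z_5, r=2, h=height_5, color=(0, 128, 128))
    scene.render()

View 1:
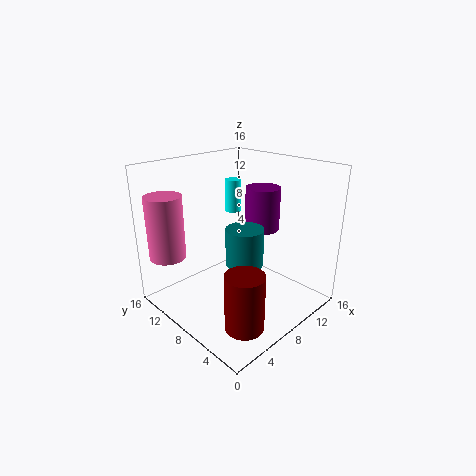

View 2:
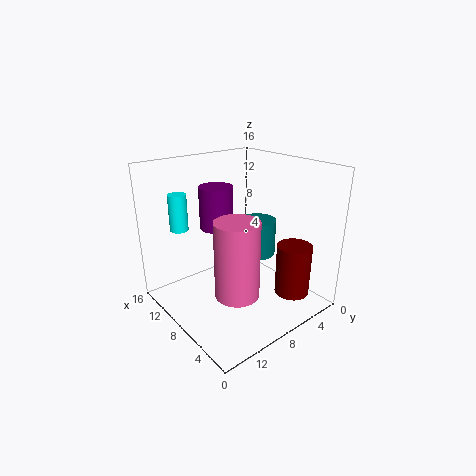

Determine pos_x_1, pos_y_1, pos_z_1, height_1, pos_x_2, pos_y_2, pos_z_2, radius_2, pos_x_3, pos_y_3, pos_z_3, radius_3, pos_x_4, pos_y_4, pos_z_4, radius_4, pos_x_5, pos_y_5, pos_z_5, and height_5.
pos_x_1 = 12, pos_y_1 = 8, pos_z_1 = 8, height_1 = 5, pos_x_2 = 2, pos_y_2 = 13, pos_z_2 = 6, radius_2 = 2, pos_x_3 = 4, pos_y_3 = 3, pos_z_3 = 1, radius_3 = 2, pos_x_4 = 12, pos_y_4 = 13, pos_z_4 = 9, radius_4 = 1, pos_x_5 = 7, pos_y_5 = 6, pos_z_5 = 6, height_5 = 4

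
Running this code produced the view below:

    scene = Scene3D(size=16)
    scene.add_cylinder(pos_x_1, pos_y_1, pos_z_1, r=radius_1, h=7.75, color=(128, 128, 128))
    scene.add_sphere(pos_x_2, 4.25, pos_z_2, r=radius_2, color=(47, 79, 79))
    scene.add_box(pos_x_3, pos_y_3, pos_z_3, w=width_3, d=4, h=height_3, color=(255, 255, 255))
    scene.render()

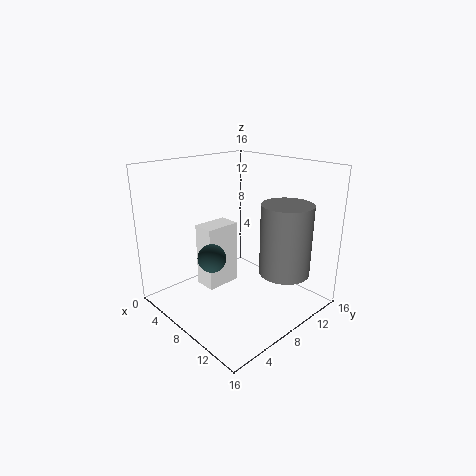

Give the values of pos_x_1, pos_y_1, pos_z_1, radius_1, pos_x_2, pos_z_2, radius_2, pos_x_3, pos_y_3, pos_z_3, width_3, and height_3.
pos_x_1 = 12.5, pos_y_1 = 10.75, pos_z_1 = 4.5, radius_1 = 2.75, pos_x_2 = 8, pos_z_2 = 6.75, radius_2 = 1.5, pos_x_3 = 4.25, pos_y_3 = 5, pos_z_3 = 2, width_3 = 2.5, height_3 = 7.25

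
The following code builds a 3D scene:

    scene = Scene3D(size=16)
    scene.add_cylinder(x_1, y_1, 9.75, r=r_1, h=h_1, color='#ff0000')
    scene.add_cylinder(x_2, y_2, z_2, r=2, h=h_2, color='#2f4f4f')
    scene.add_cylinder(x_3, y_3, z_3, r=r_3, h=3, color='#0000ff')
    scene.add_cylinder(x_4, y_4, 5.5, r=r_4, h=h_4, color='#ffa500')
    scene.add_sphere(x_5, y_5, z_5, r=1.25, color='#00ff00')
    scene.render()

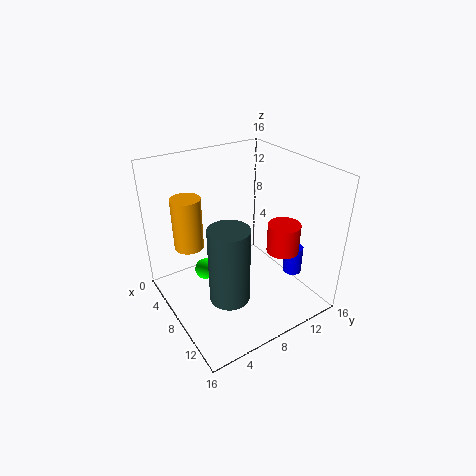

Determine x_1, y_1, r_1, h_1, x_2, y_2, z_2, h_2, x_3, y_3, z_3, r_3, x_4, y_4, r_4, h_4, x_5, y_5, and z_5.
x_1 = 14.5; y_1 = 8.75; r_1 = 1.5; h_1 = 2.75; x_2 = 12.25; y_2 = 4.25; z_2 = 4.5; h_2 = 7.75; x_3 = 12.5; y_3 = 12.25; z_3 = 4.75; r_3 = 1; x_4 = 3; y_4 = 4.25; r_4 = 1.75; h_4 = 6.25; x_5 = 5; y_5 = 5.25; z_5 = 3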